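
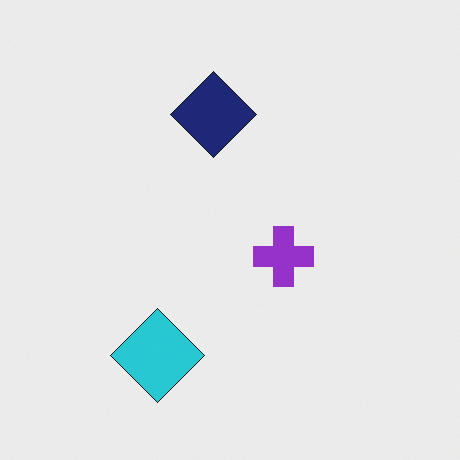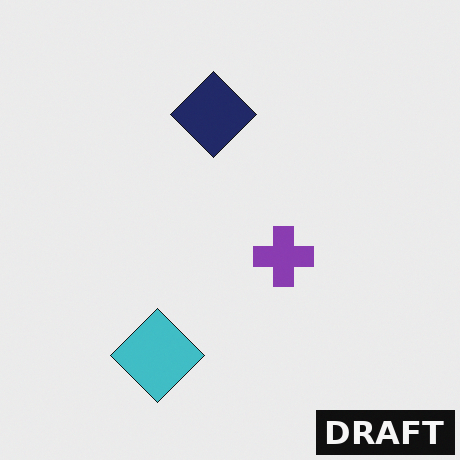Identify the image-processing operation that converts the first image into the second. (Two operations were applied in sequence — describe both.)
The second image is the first slightly desaturated, then watermarked with the text "DRAFT" in the lower-right corner.

All colors are more muted and greyish — a global saturation change. A dark label reading "DRAFT" appears in the lower-right corner.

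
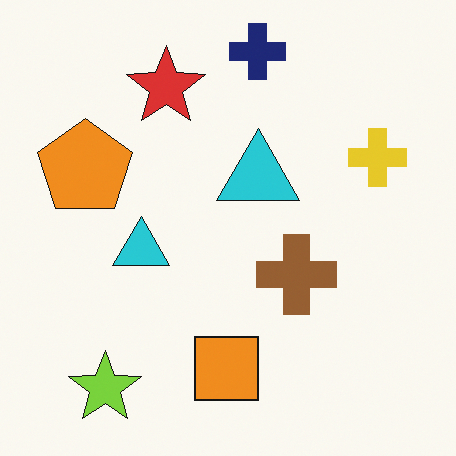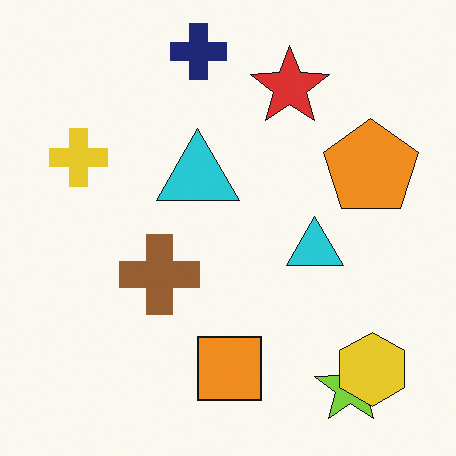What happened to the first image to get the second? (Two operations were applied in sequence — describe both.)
The image was flipped horizontally (left ↔ right), then overlaid with an additional yellow hexagon.

The yellow cross is in the right of the first image and the left of the second — shapes on opposite sides of the vertical midline have swapped in a mirror flip. A yellow hexagon appears in the second image that is absent from the first.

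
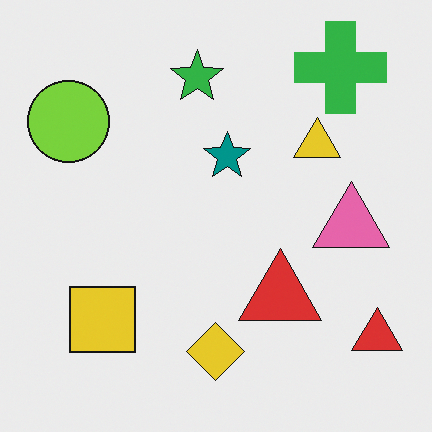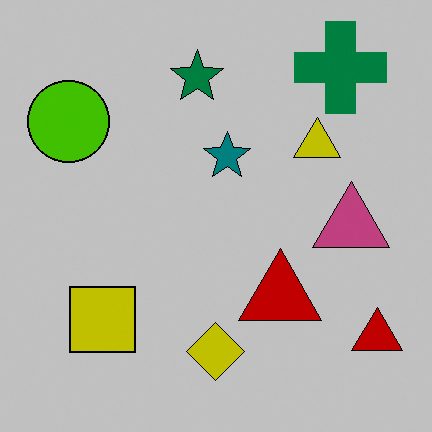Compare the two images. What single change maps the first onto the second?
The transformation is: aggressively posterized.

Each flat color has snapped to a coarser quantized level — most visibly, the near-white background has dropped to a flat grey.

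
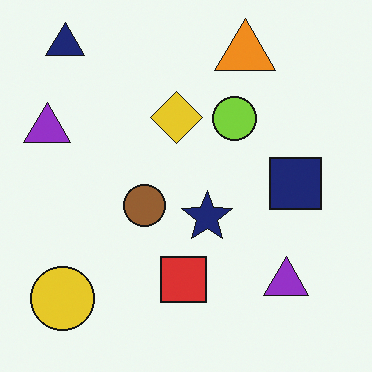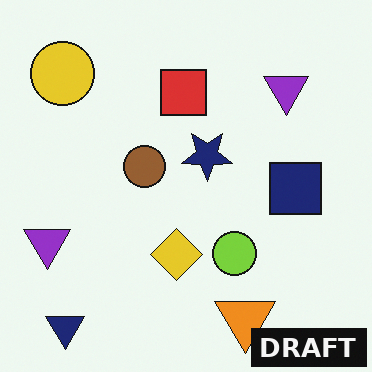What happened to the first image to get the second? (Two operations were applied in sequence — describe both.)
It was flipped vertically (top ↔ bottom), then watermarked with the text "DRAFT" in the lower-right corner.

The navy triangle is in the top-left of the first image and the bottom-left of the second — shapes on opposite sides of the horizontal midline have swapped in a mirror flip. A dark label reading "DRAFT" appears in the lower-right corner.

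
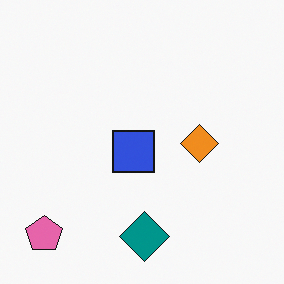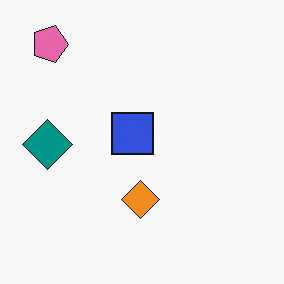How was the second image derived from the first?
It was rotated 90° clockwise.

The pink pentagon sits in the bottom-left of the first image and the top-left of the second — consistent with a whole-image 90° clockwise rotation.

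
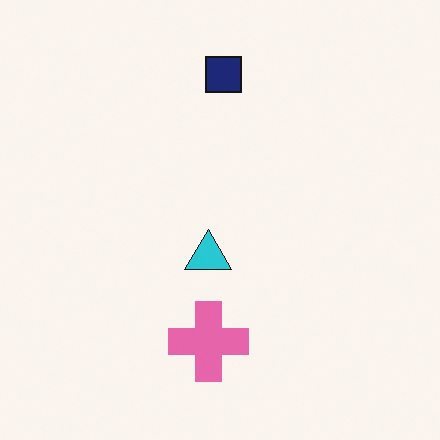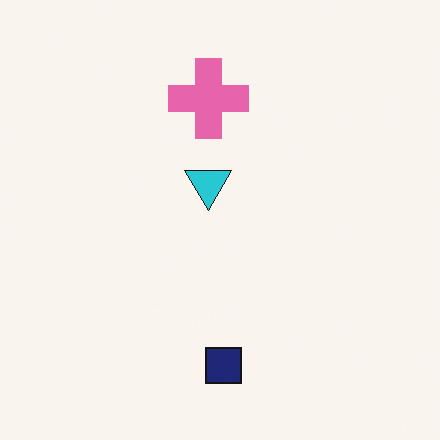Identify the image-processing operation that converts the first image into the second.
The image was flipped vertically (top ↔ bottom).

The navy square is in the top of the first image and the bottom of the second — shapes on opposite sides of the horizontal midline have swapped in a mirror flip.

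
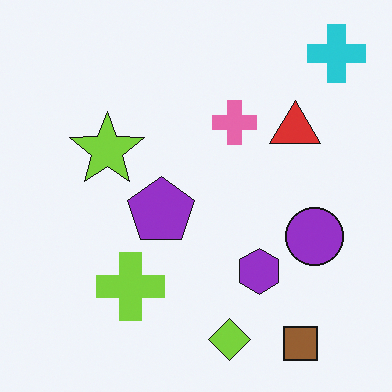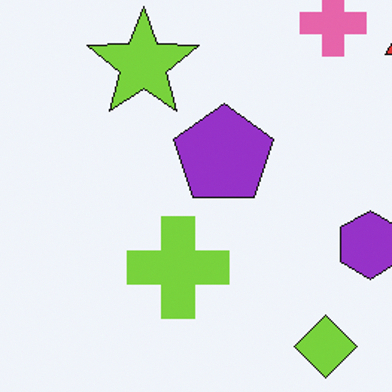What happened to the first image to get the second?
Cropped to a modestly smaller region and rescaled.

The visible shapes are larger and the field of view is narrower; shapes near the original edges may be partly or wholly outside the frame — a crop-and-rescale.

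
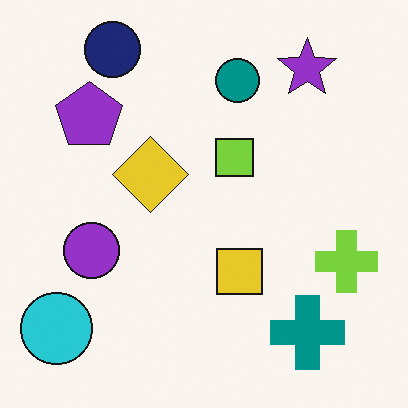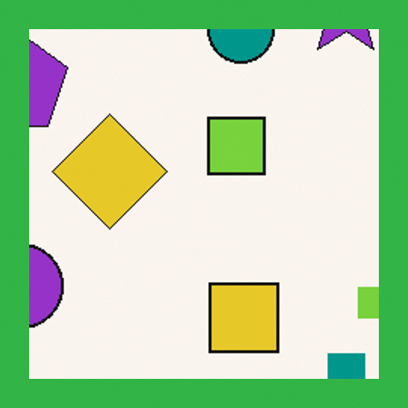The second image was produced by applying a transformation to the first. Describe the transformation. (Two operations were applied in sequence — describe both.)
The image was cropped tightly and scaled back up, then framed with a green border.

The visible shapes are larger and the field of view is narrower; shapes near the original edges may be partly or wholly outside the frame — a crop-and-rescale. A solid green frame runs around the edge of the second image, with the content slightly shrunk inside it.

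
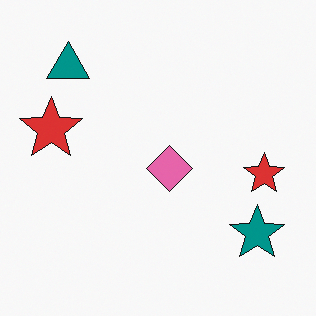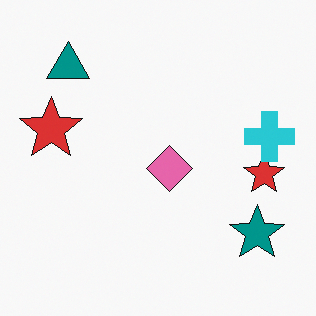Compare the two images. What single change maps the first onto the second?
The transformation is: overlaid with an additional cyan cross.

A cyan cross appears in the second image that is absent from the first.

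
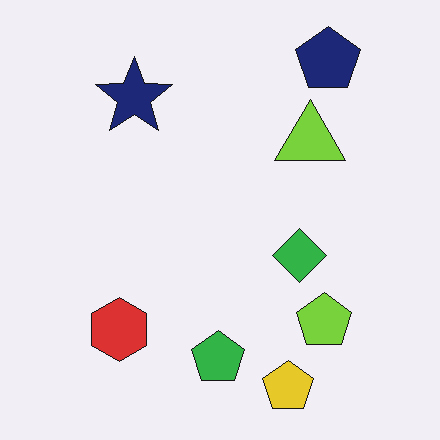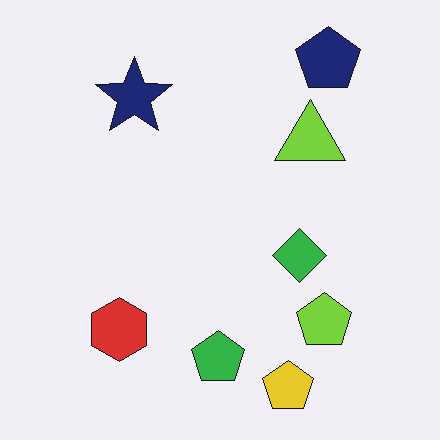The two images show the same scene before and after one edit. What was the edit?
This is the original image given moderate JPEG compression.

Blocky 8×8 compression artifacts appear around shape edges and the flat background shows ringing — characteristic JPEG degradation.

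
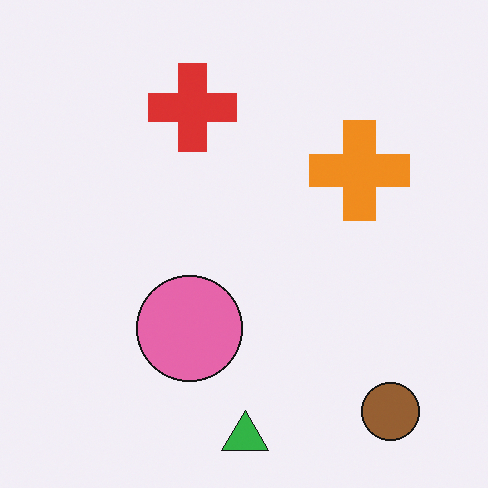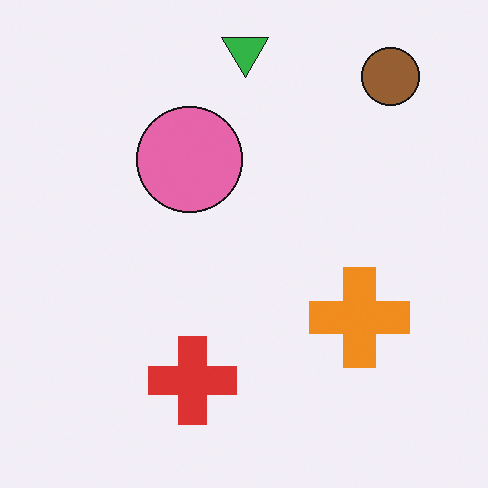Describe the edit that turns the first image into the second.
The second image is the first flipped vertically (top ↔ bottom).

The green triangle is in the bottom of the first image and the top of the second — shapes on opposite sides of the horizontal midline have swapped in a mirror flip.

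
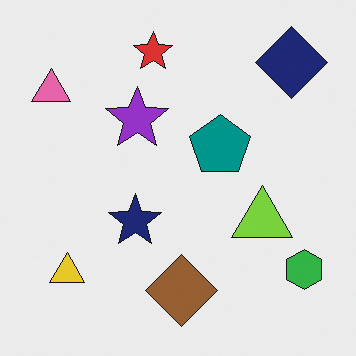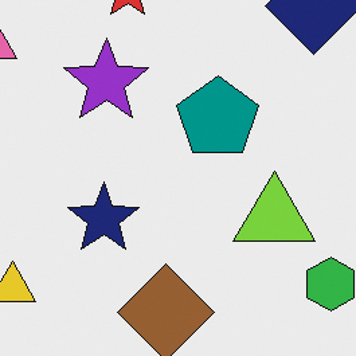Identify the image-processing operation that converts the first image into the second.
It was cropped to a modestly smaller region and rescaled.

The visible shapes are larger and the field of view is narrower; shapes near the original edges may be partly or wholly outside the frame — a crop-and-rescale.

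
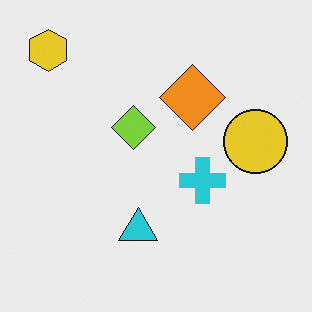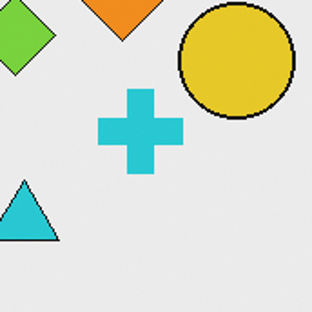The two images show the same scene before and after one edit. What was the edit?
This is the original image cropped tightly and scaled back up.

The visible shapes are larger and the field of view is narrower; shapes near the original edges may be partly or wholly outside the frame — a crop-and-rescale.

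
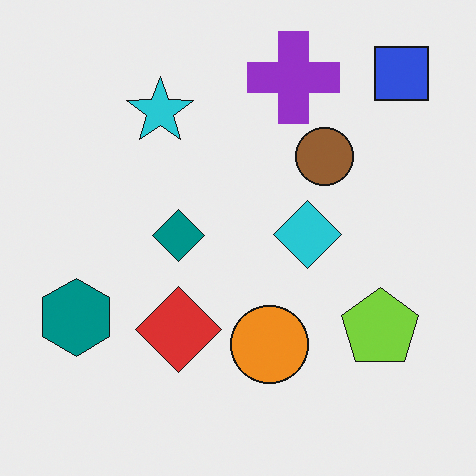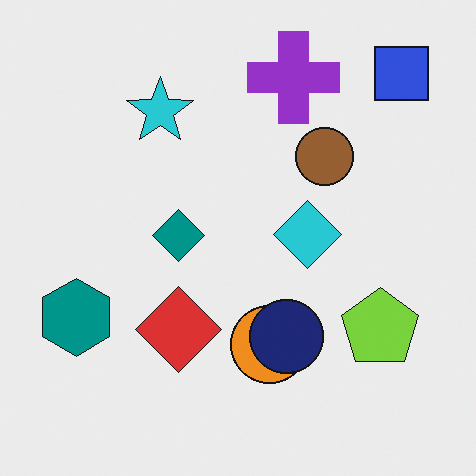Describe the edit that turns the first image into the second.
The second image is the first overlaid with an additional navy circle.

A navy circle appears in the second image that is absent from the first.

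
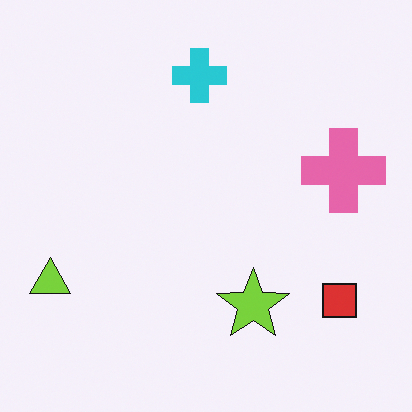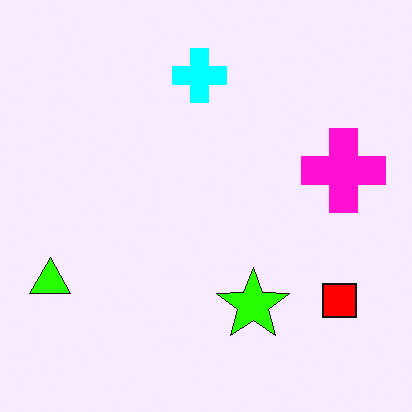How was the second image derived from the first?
It was heavily oversaturated.

All colors are more vivid — a global saturation change.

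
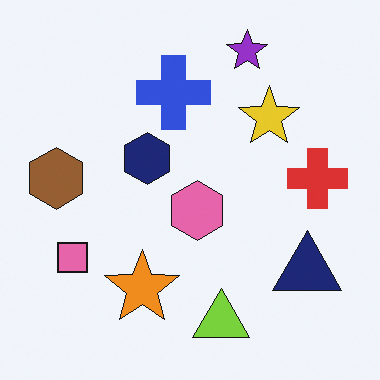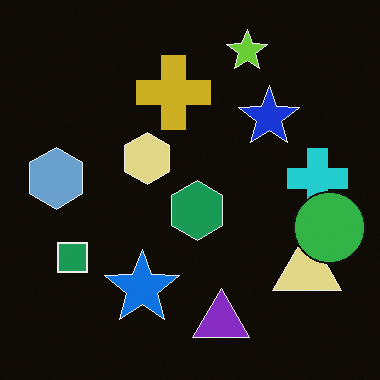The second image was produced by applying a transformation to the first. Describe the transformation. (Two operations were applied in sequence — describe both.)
The second image is the first color-inverted (negative), then overlaid with an additional green circle.

The light background has become dark and every shape's color is its complement — a photographic negative. A green circle appears in the second image that is absent from the first.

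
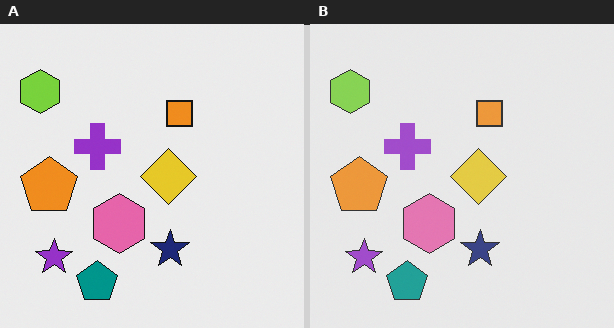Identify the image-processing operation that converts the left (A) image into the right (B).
It was given slightly reduced contrast.

Tones are pushed toward mid-grey across the whole image — a global contrast change.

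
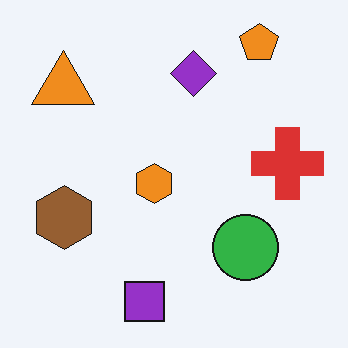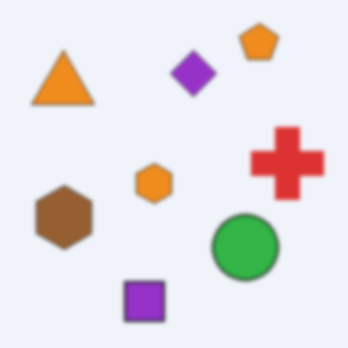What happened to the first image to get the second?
The transformation is: lightly blurred.

Shape edges and outlines are uniformly softened across the whole image.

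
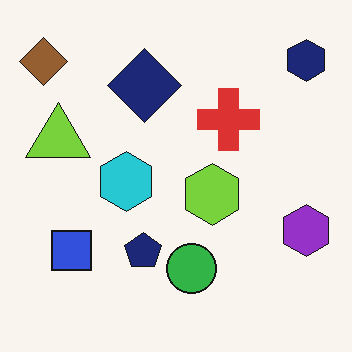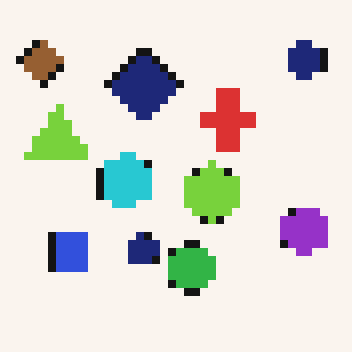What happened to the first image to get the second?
Moderately pixelated.

Shapes are reduced to large square blocks; fine edges and outlines are lost — a downscale-then-upscale (mosaic) effect.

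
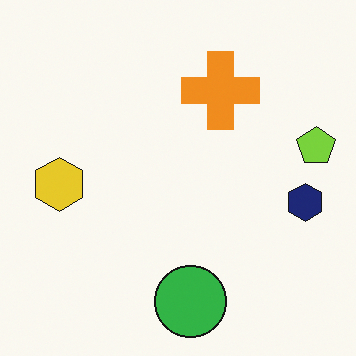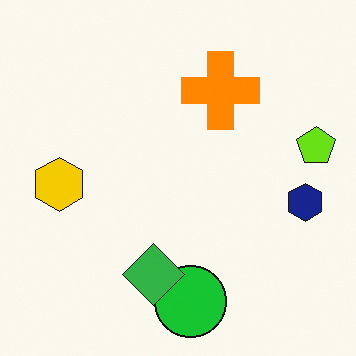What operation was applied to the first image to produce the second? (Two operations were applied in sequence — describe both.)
Slightly oversaturated, then overlaid with an additional green diamond.

All colors are more vivid — a global saturation change. A green diamond appears in the second image that is absent from the first.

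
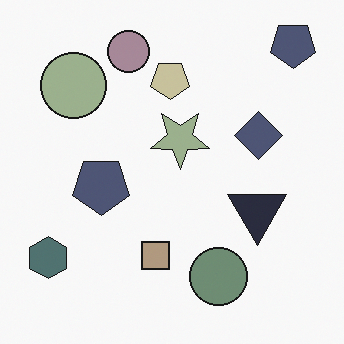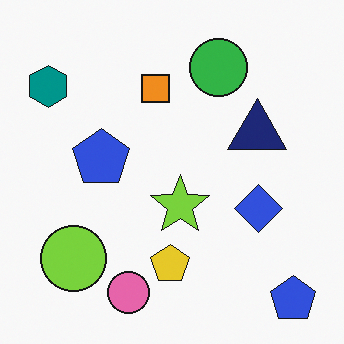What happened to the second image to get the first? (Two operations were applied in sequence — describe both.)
The transformation is: flipped vertically (top ↔ bottom), then heavily desaturated.

The pink circle is in the bottom of the second image and the top of the first — shapes on opposite sides of the horizontal midline have swapped in a mirror flip. All colors are more muted and greyish — a global saturation change.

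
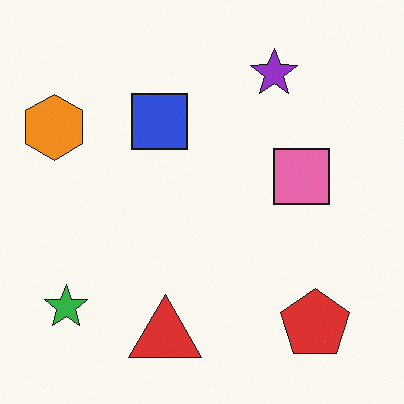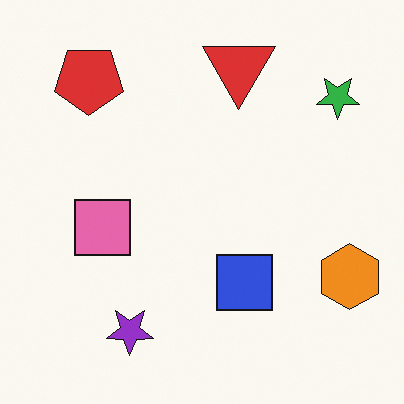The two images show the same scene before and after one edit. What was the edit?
This is the original image rotated 180°.

The green star sits in the bottom-left of the first image and the top-right of the second — consistent with a whole-image 180° rotation.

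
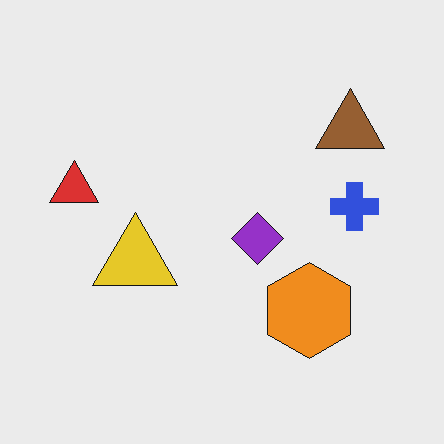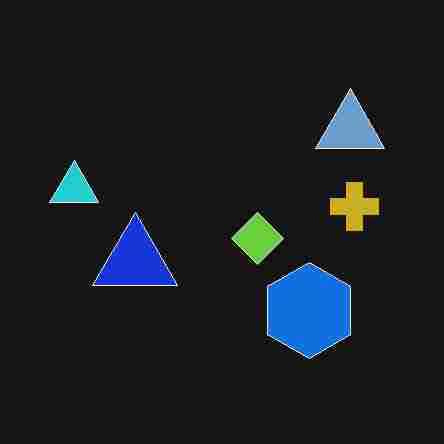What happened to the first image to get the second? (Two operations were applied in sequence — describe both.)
This is the original image color-inverted (negative), then heavily JPEG-compressed with obvious blocking artifacts.

The light background has become dark and every shape's color is its complement — a photographic negative. Blocky 8×8 compression artifacts appear around shape edges and the flat background shows ringing — characteristic JPEG degradation.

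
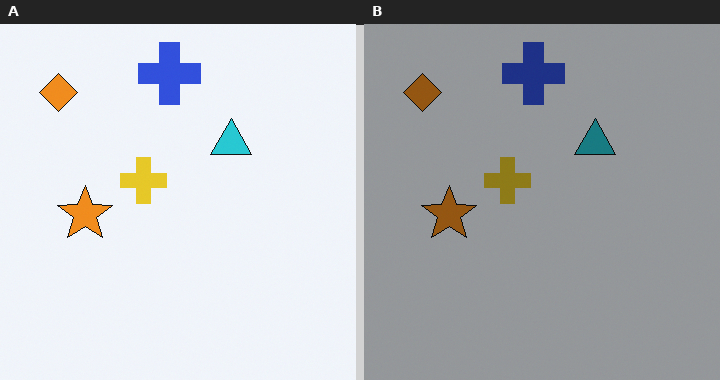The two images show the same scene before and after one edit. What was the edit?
The right (B) image is the left (A) noticeably darkened.

Every pixel — background and shapes alike — is uniformly darkened.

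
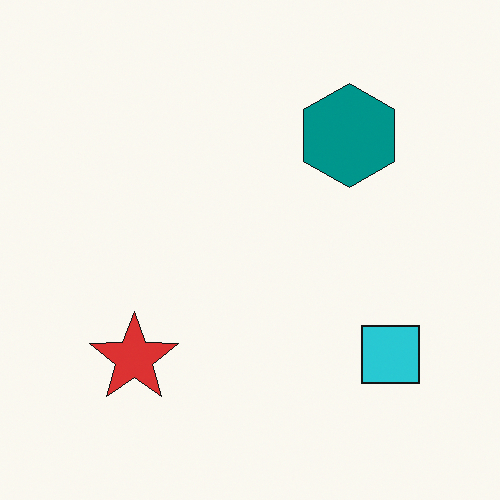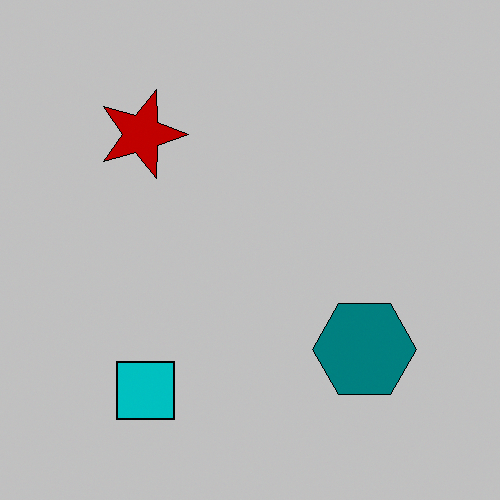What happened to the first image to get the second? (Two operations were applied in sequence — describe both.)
This is the original image aggressively posterized, then rotated 90° clockwise.

Each flat color has snapped to a coarser quantized level — most visibly, the near-white background has dropped to a flat grey. The cyan square sits in the bottom-right of the first image and the bottom-left of the second — consistent with a whole-image 90° clockwise rotation.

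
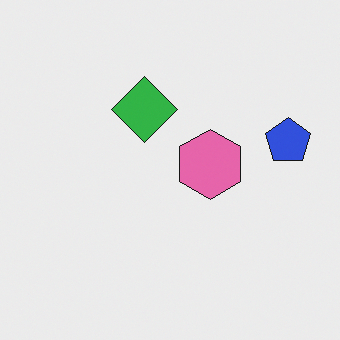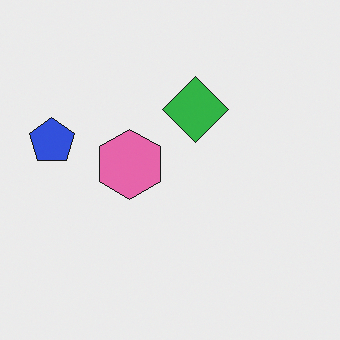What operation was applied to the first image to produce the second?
The image was flipped horizontally (left ↔ right).

The blue pentagon is in the right of the first image and the left of the second — shapes on opposite sides of the vertical midline have swapped in a mirror flip.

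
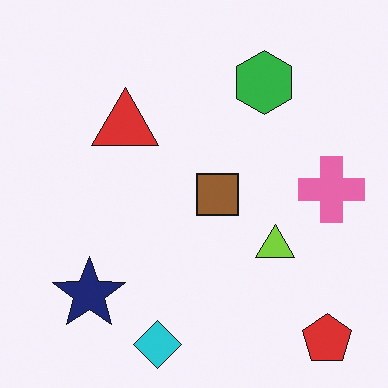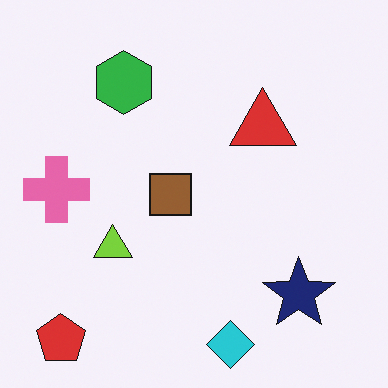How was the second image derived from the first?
It was flipped horizontally (left ↔ right).

The pink cross is in the right of the first image and the left of the second — shapes on opposite sides of the vertical midline have swapped in a mirror flip.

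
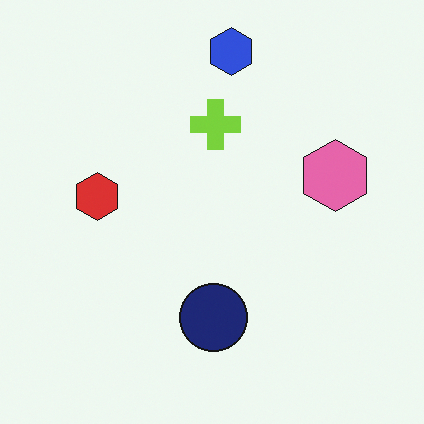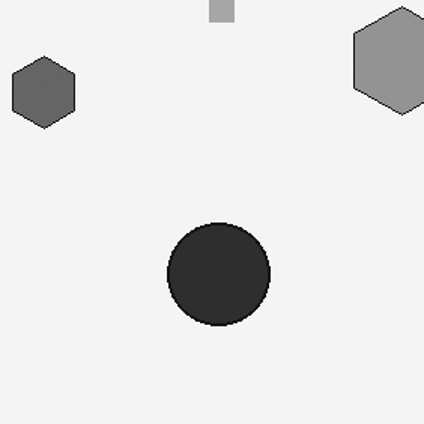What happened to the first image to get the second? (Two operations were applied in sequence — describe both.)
The transformation is: converted to grayscale, then cropped to a modestly smaller region and rescaled.

All color is removed — every shape is now a shade of grey. The visible shapes are larger and the field of view is narrower; shapes near the original edges may be partly or wholly outside the frame — a crop-and-rescale.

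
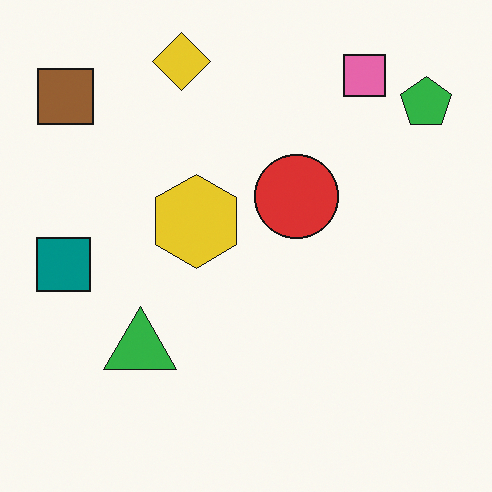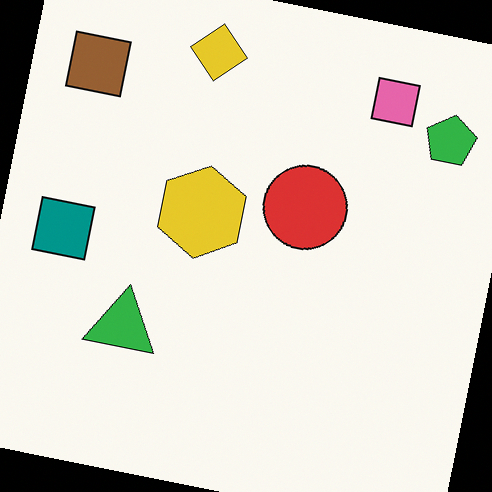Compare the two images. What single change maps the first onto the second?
This is the original image rotated clockwise by a slight angle.

Every shape is tilted by the same angle and the image corners show triangular fill wedges — a whole-image rotation by a non-right angle.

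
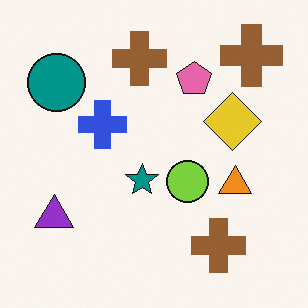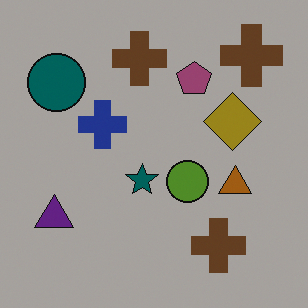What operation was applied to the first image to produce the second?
The second image is the first substantially darkened.

Every pixel — background and shapes alike — is uniformly darkened.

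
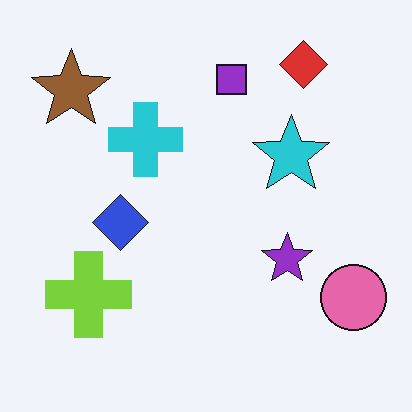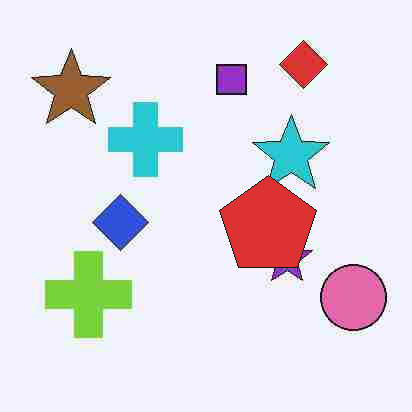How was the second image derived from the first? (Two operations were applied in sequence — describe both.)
The second image is the first degraded with heavy JPEG compression, then overlaid with an additional red pentagon.

Blocky 8×8 compression artifacts appear around shape edges and the flat background shows ringing — characteristic JPEG degradation. A red pentagon appears in the second image that is absent from the first.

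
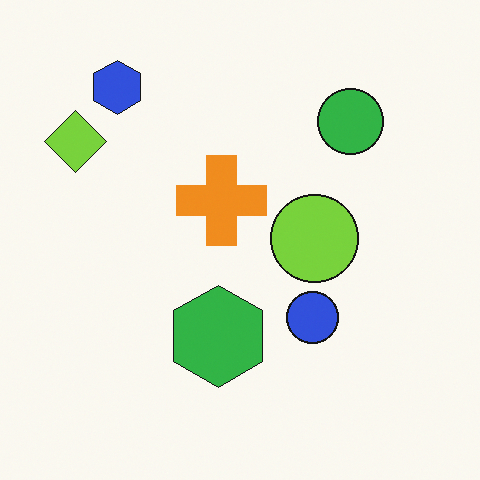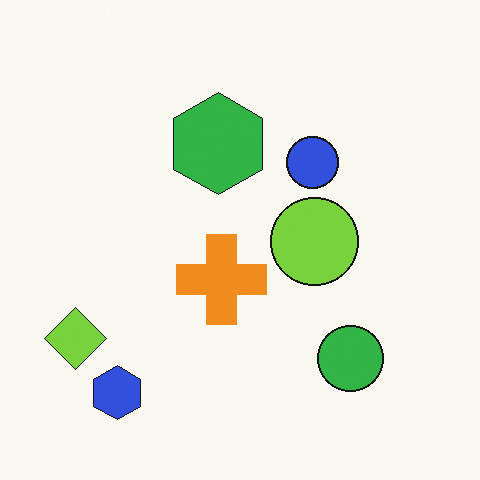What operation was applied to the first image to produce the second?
Flipped vertically (top ↔ bottom).

The blue hexagon is in the top-left of the first image and the bottom-left of the second — shapes on opposite sides of the horizontal midline have swapped in a mirror flip.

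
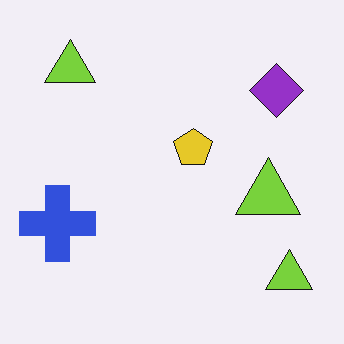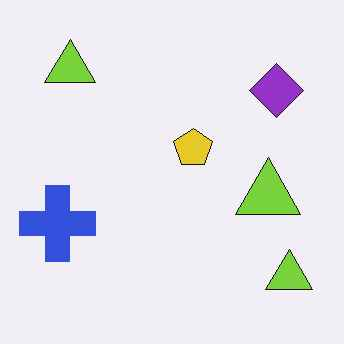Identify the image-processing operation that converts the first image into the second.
The second image is the first given moderate JPEG compression.

Blocky 8×8 compression artifacts appear around shape edges and the flat background shows ringing — characteristic JPEG degradation.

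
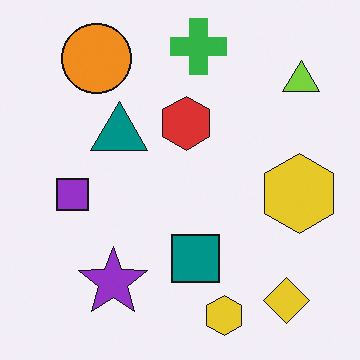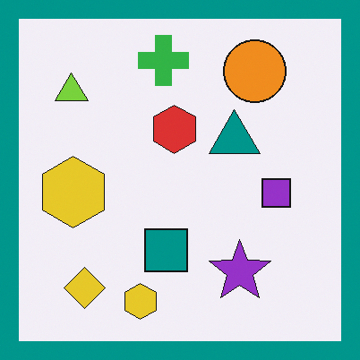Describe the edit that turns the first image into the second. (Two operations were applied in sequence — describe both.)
Flipped horizontally (left ↔ right), then framed with a teal border.

The lime triangle is in the top-right of the first image and the top-left of the second — shapes on opposite sides of the vertical midline have swapped in a mirror flip. A solid teal frame runs around the edge of the second image, with the content slightly shrunk inside it.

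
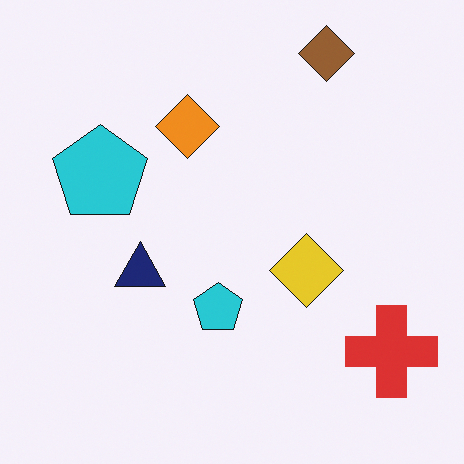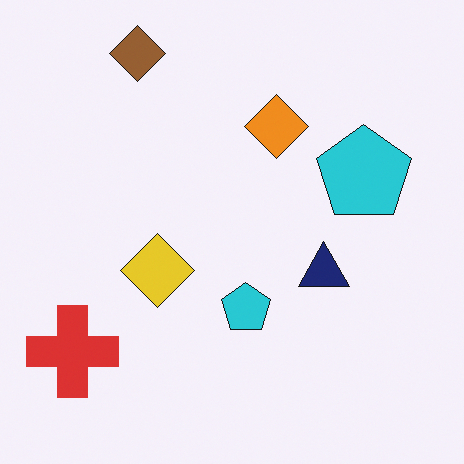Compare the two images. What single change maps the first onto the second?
This is the original image flipped horizontally (left ↔ right).

The red cross is in the bottom-right of the first image and the bottom-left of the second — shapes on opposite sides of the vertical midline have swapped in a mirror flip.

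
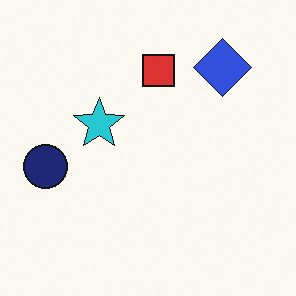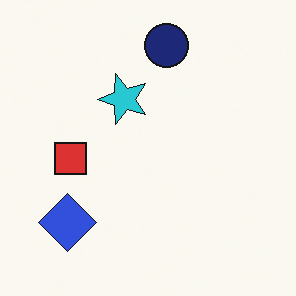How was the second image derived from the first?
The second image is the first transposed (reflected across the top-left ↔ bottom-right diagonal).

Shapes have swapped their row and column positions — what was in the top-right is now in the bottom-left — a diagonal reflection.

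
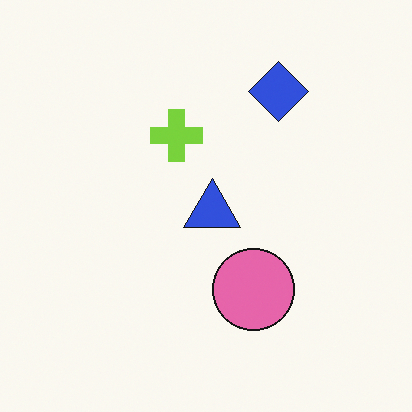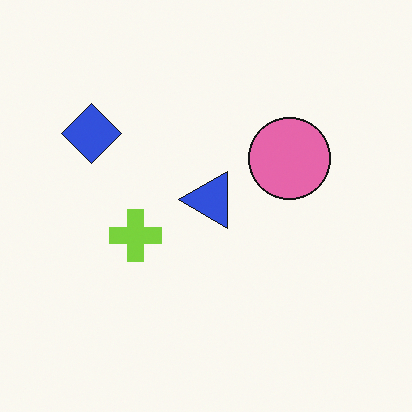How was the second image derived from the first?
The transformation is: rotated 90° counter-clockwise.

The blue diamond sits in the top-right of the first image and the top-left of the second — consistent with a whole-image 90° counter-clockwise rotation.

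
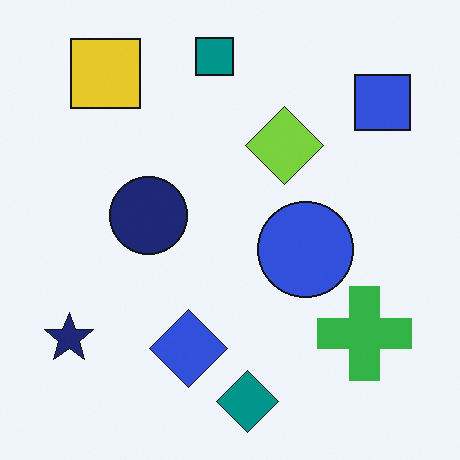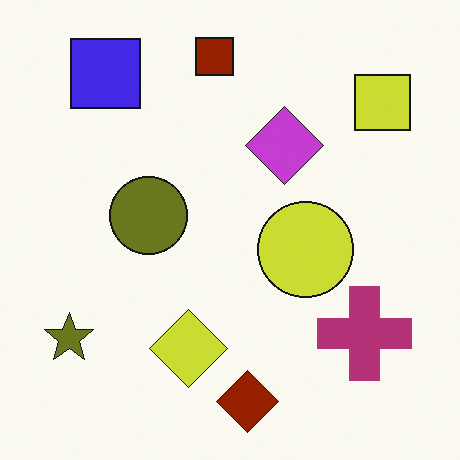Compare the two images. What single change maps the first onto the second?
The transformation is: hue-shifted by a large amount.

Every shape's color has rotated by the same amount around the hue wheel — a uniform hue shift.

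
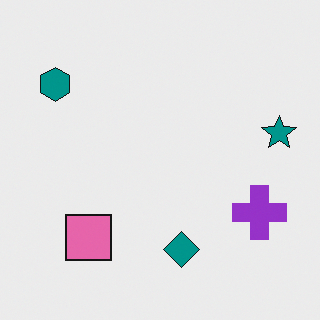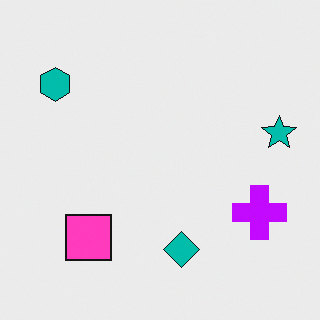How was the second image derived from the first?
The second image is the first heavily oversaturated.

All colors are more vivid — a global saturation change.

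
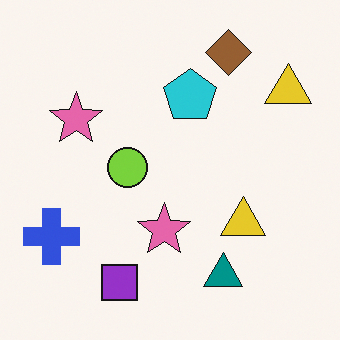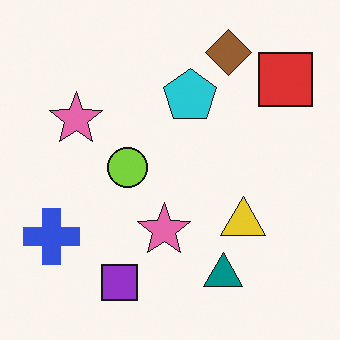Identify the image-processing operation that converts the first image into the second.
Overlaid with an additional red square.

A red square appears in the second image that is absent from the first.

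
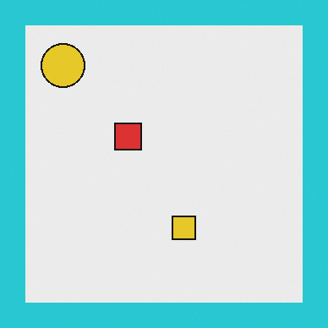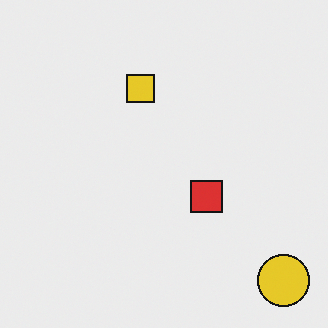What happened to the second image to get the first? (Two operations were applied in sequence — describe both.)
It was rotated 180°, then framed with a cyan border.

The yellow circle sits in the bottom-right of the second image and the top-left of the first — consistent with a whole-image 180° rotation. A solid cyan frame runs around the edge of the first image, with the content slightly shrunk inside it.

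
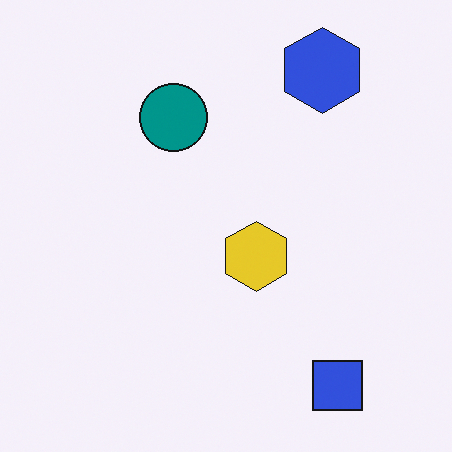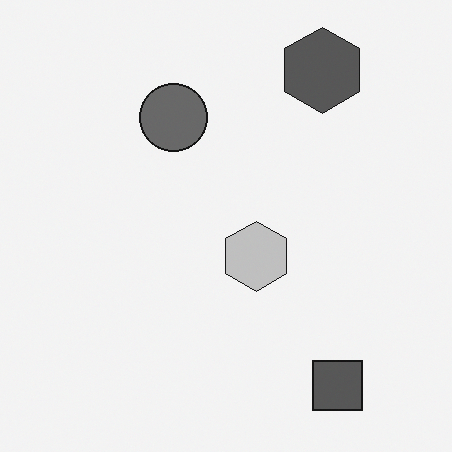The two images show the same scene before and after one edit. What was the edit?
Converted to grayscale.

All color is removed — every shape is now a shade of grey.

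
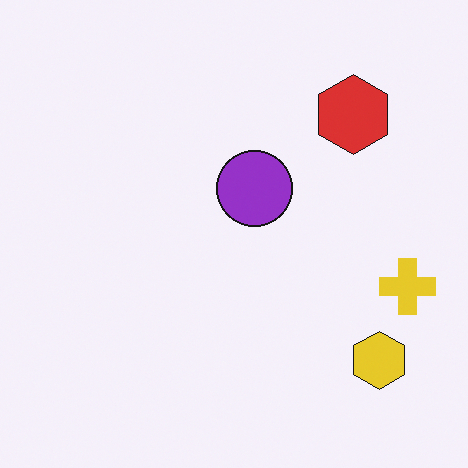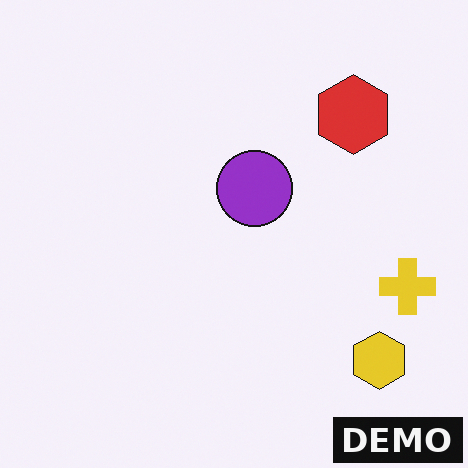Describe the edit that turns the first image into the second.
The image was watermarked with the text "DEMO" in the lower-right corner.

A dark label reading "DEMO" appears in the lower-right corner.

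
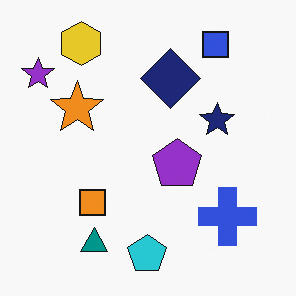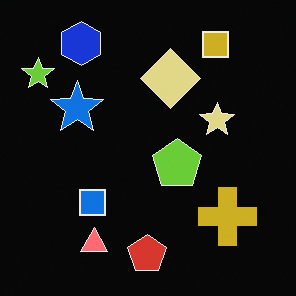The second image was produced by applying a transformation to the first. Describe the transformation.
The second image is the first color-inverted (negative).

The light background has become dark and every shape's color is its complement — a photographic negative.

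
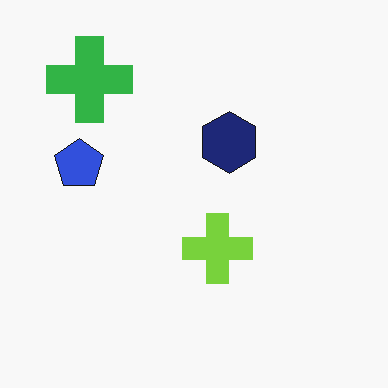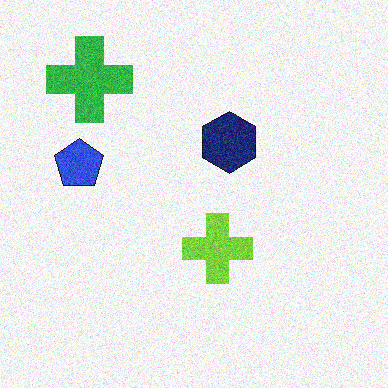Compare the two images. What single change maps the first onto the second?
The image was degraded with moderate additive noise.

Random speckle covers the whole image, including the flat background.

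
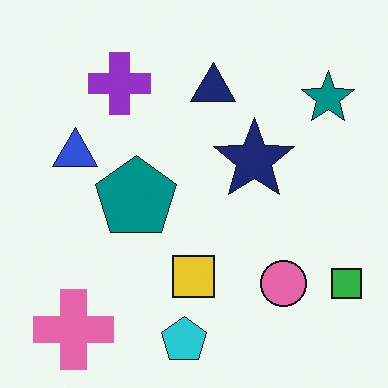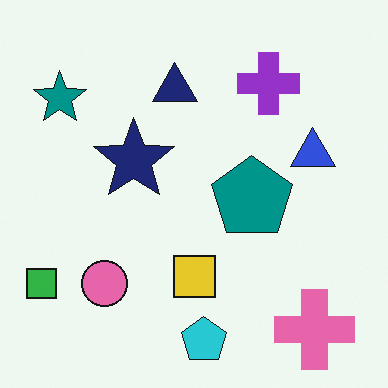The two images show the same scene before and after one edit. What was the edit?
The transformation is: flipped horizontally (left ↔ right).

The green square is in the bottom-right of the first image and the bottom-left of the second — shapes on opposite sides of the vertical midline have swapped in a mirror flip.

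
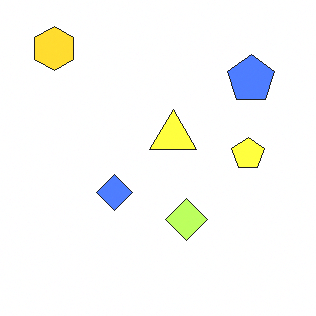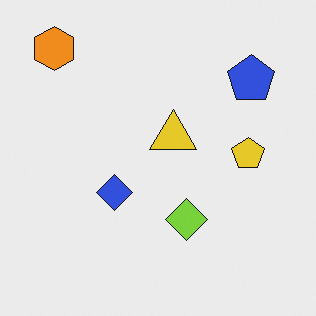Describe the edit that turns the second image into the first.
The first image is the second noticeably brightened.

Every pixel — background and shapes alike — is uniformly brightened.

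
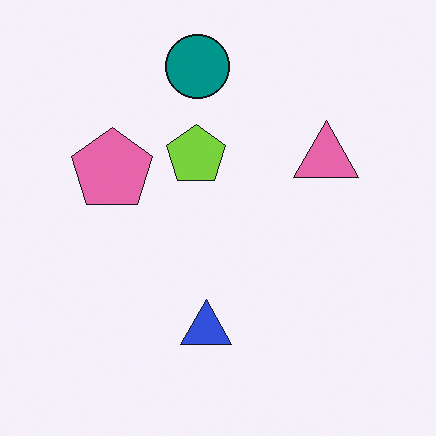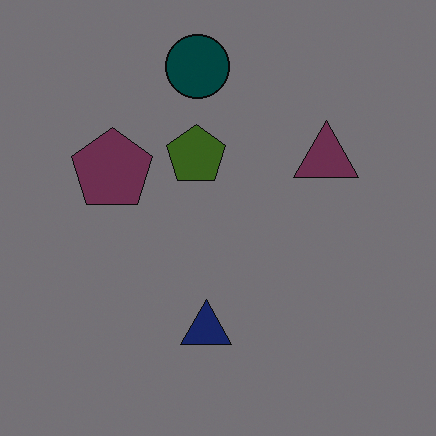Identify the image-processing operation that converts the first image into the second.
This is the original image darkened a lot.

Every pixel — background and shapes alike — is uniformly darkened.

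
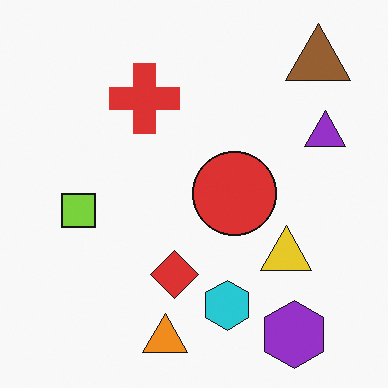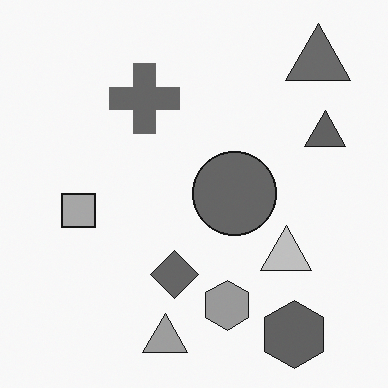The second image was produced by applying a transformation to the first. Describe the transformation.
The transformation is: converted to grayscale.

All color is removed — every shape is now a shade of grey.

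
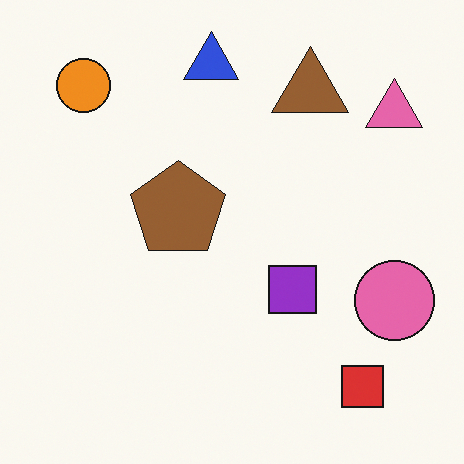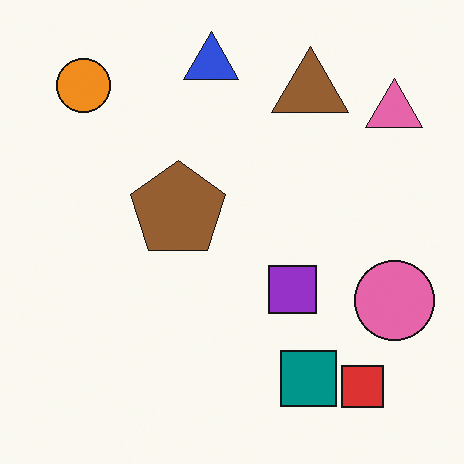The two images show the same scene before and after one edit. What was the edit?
The second image is the first overlaid with an additional teal square.

A teal square appears in the second image that is absent from the first.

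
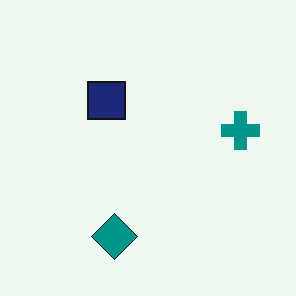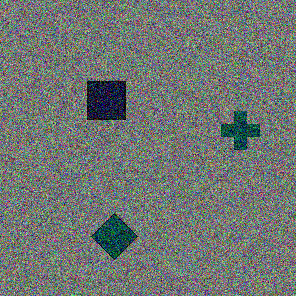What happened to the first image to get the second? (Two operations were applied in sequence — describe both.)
The image was substantially darkened, then degraded with heavy additive noise.

Every pixel — background and shapes alike — is uniformly darkened. Random speckle covers the whole image, including the flat background.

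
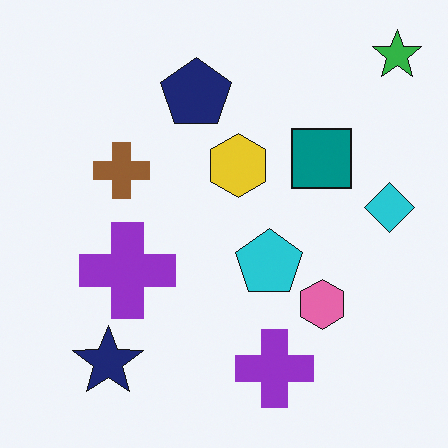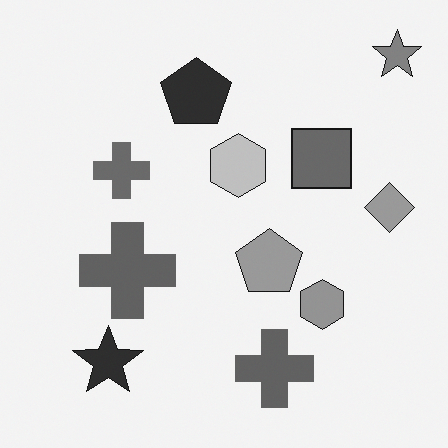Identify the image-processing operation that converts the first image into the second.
Converted to grayscale.

All color is removed — every shape is now a shade of grey.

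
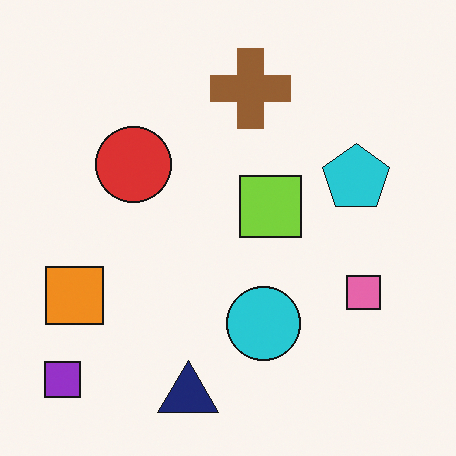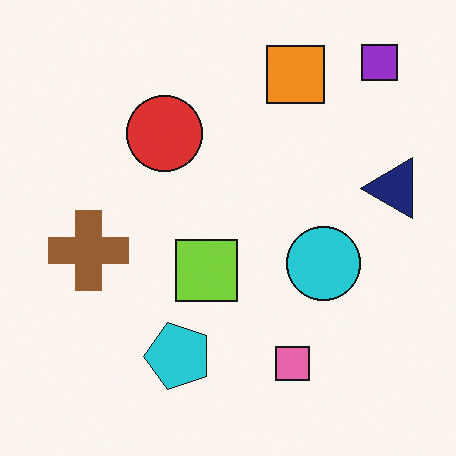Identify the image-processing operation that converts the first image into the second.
This is the original image transposed (reflected across the top-left ↔ bottom-right diagonal).

Shapes have swapped their row and column positions — what was in the top-right is now in the bottom-left — a diagonal reflection.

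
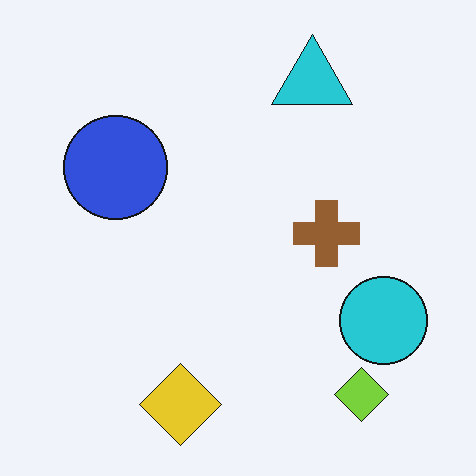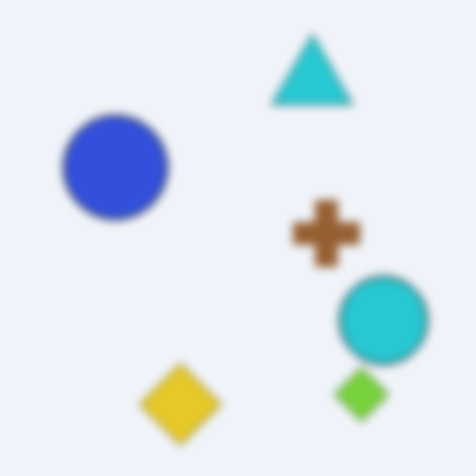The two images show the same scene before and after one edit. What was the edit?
The transformation is: moderately blurred.

Shape edges and outlines are uniformly softened across the whole image.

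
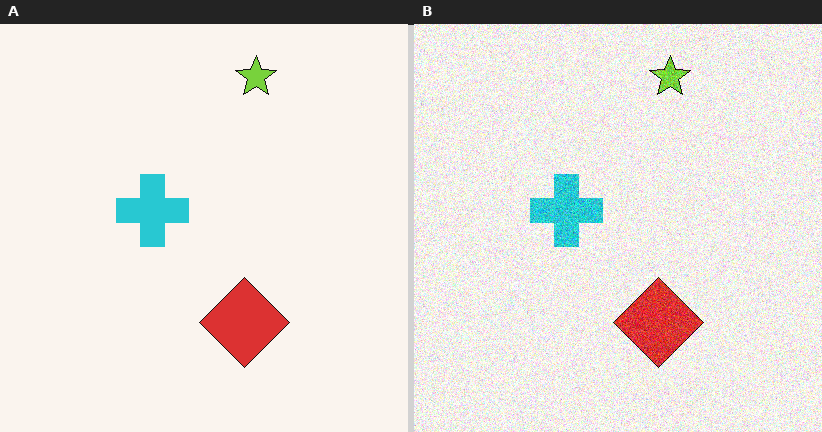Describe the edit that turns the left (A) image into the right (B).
The image was degraded with strong gaussian noise.

Random speckle covers the whole image, including the flat background.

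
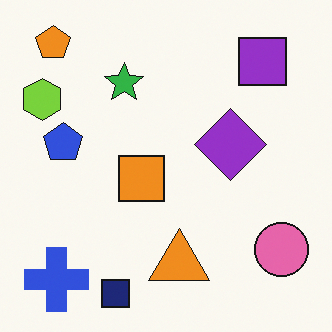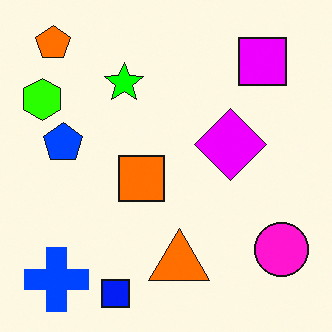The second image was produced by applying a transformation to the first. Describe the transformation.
The second image is the first made much more vivid (saturation change).

All colors are more vivid — a global saturation change.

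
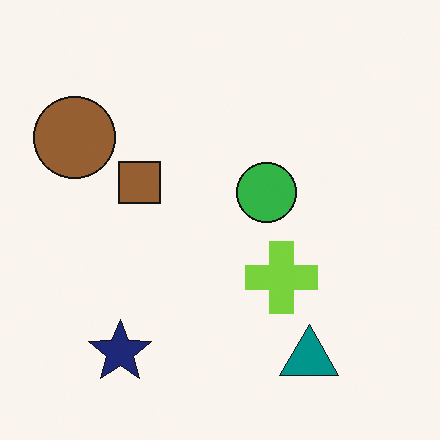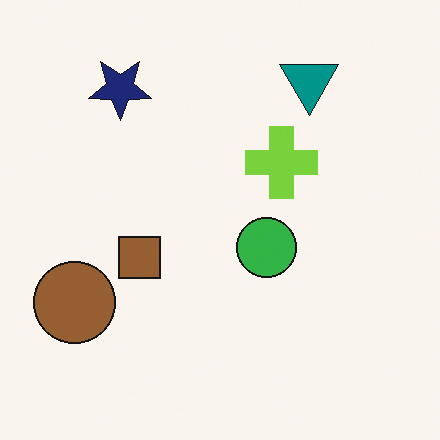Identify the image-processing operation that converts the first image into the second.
Flipped vertically (top ↔ bottom).

The teal triangle is in the bottom-right of the first image and the top-right of the second — shapes on opposite sides of the horizontal midline have swapped in a mirror flip.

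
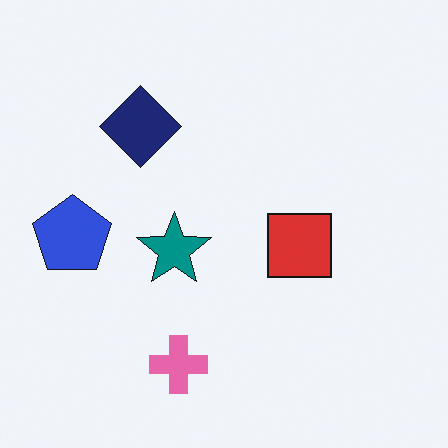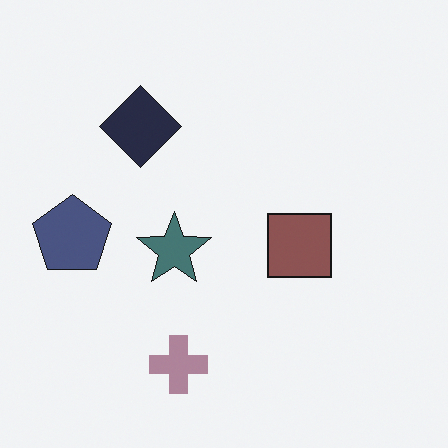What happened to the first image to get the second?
The image was made much more muted (saturation change).

All colors are more muted and greyish — a global saturation change.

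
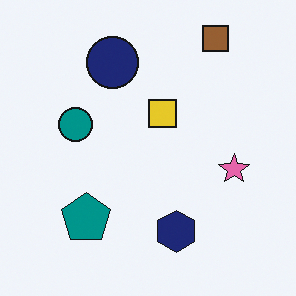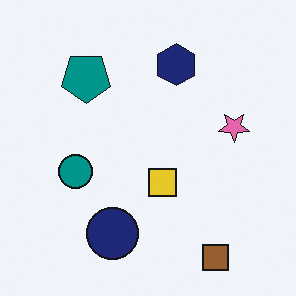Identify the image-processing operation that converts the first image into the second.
The image was flipped vertically (top ↔ bottom).

The brown square is in the top-right of the first image and the bottom-right of the second — shapes on opposite sides of the horizontal midline have swapped in a mirror flip.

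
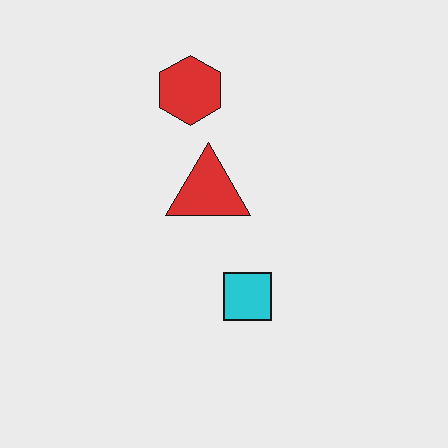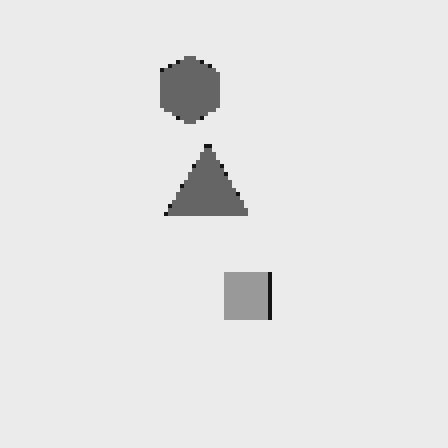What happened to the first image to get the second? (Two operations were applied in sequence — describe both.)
The image was lightly pixelated (a mild mosaic effect), then converted to grayscale.

Shapes are reduced to large square blocks; fine edges and outlines are lost — a downscale-then-upscale (mosaic) effect. All color is removed — every shape is now a shade of grey.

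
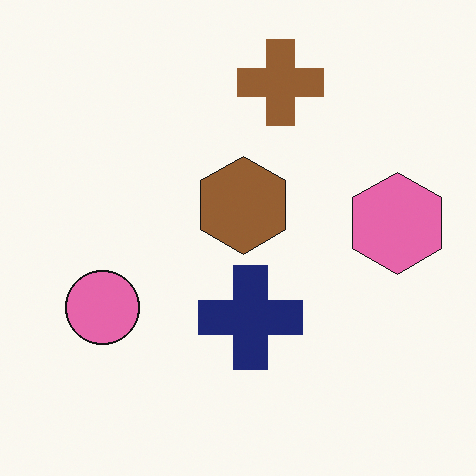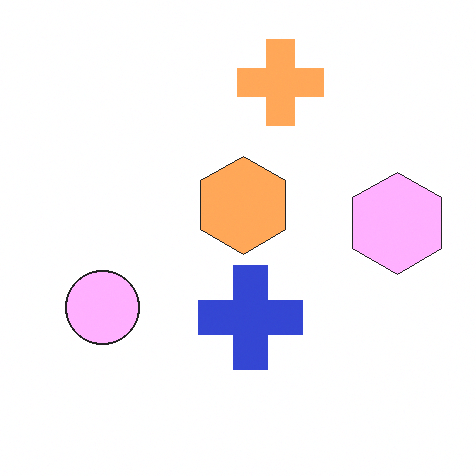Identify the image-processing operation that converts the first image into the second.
It was brightened a lot.

Every pixel — background and shapes alike — is uniformly brightened.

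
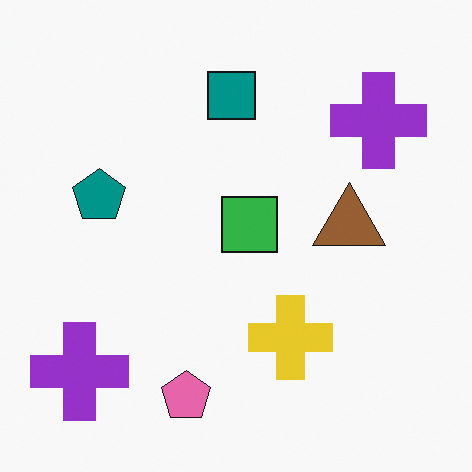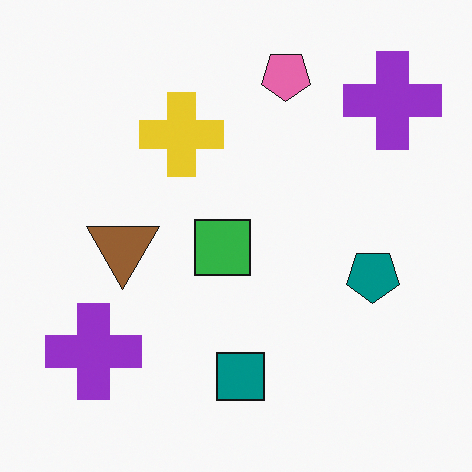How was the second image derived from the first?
This is the original image rotated 180°.

The pink pentagon sits in the bottom of the first image and the top of the second — consistent with a whole-image 180° rotation.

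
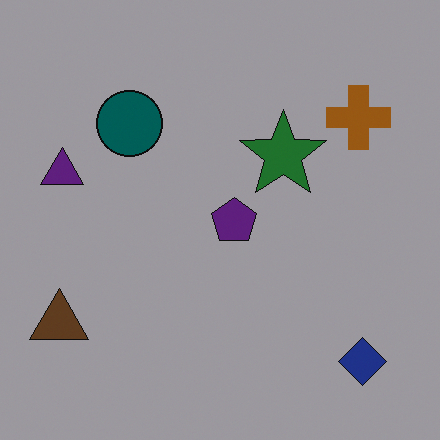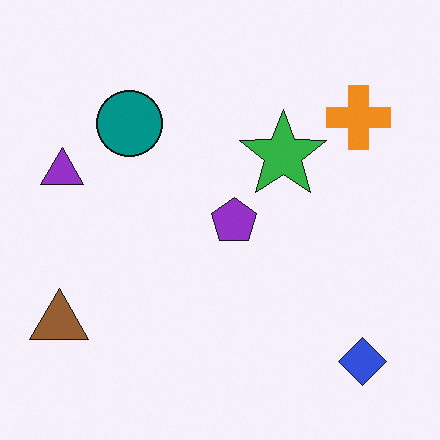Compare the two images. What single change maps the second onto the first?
The transformation is: darkened a lot.

Every pixel — background and shapes alike — is uniformly darkened.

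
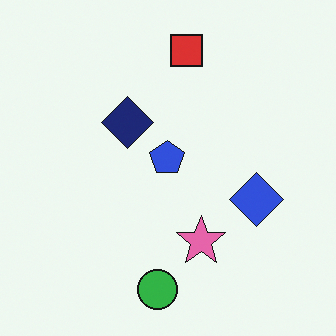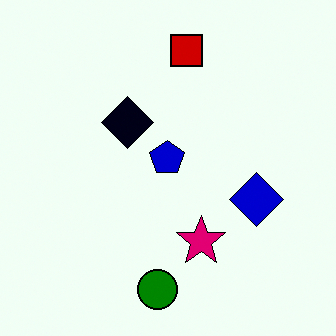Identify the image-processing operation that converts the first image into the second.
The second image is the first boosted in contrast.

Tones are pushed away from mid-grey across the whole image — a global contrast change.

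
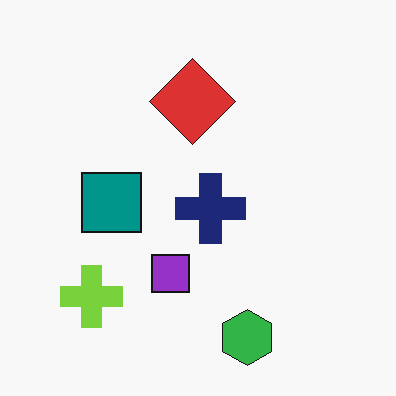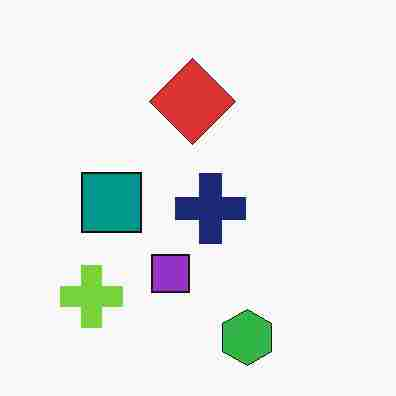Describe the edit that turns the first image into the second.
The image was heavily JPEG-compressed with obvious blocking artifacts.

Blocky 8×8 compression artifacts appear around shape edges and the flat background shows ringing — characteristic JPEG degradation.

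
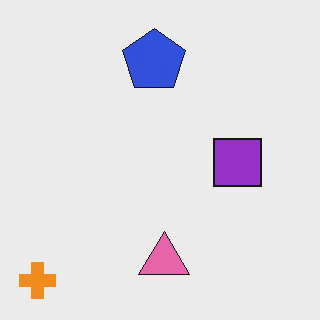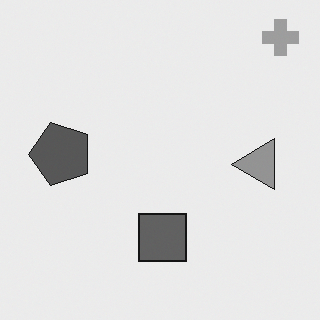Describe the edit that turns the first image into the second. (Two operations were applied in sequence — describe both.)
This is the original image transposed (reflected across the top-left ↔ bottom-right diagonal), then converted to grayscale.

Shapes have swapped their row and column positions — what was in the top-right is now in the bottom-left — a diagonal reflection. All color is removed — every shape is now a shade of grey.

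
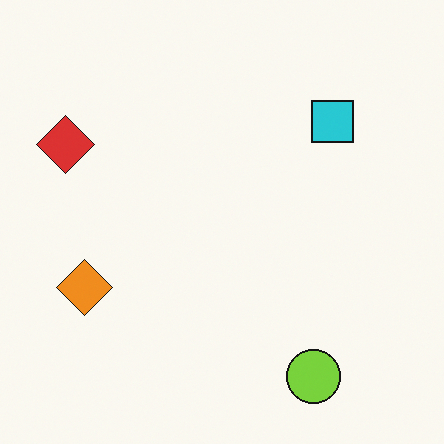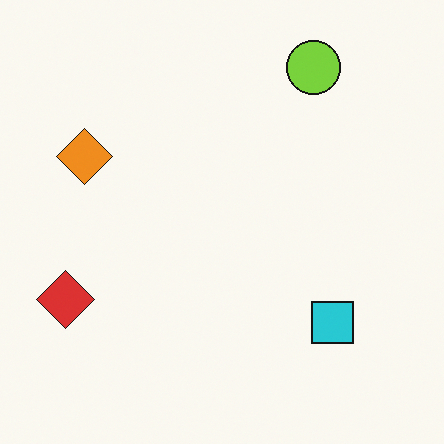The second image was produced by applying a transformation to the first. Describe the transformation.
Flipped vertically (top ↔ bottom).

The lime circle is in the bottom-right of the first image and the top-right of the second — shapes on opposite sides of the horizontal midline have swapped in a mirror flip.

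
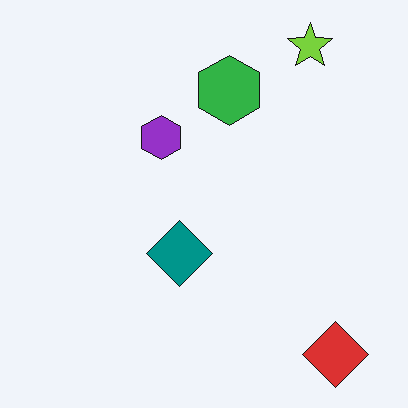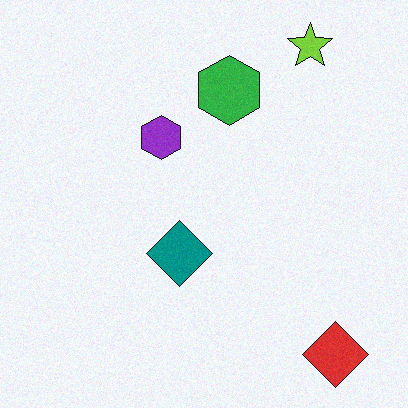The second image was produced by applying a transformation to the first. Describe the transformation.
Degraded with a light layer of grain.

Random speckle covers the whole image, including the flat background.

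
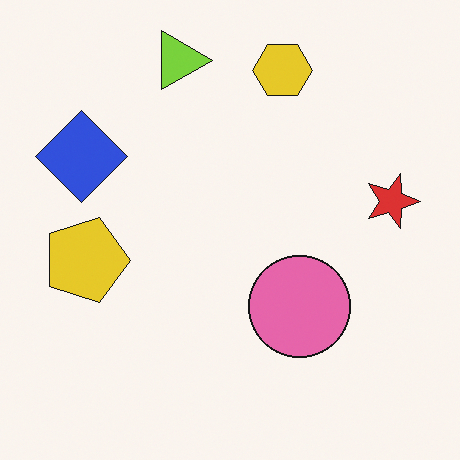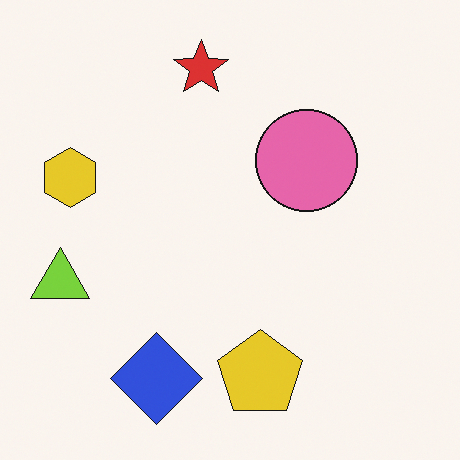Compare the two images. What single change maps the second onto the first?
The image was rotated 90° clockwise.

The lime triangle sits in the left of the second image and the top of the first — consistent with a whole-image 90° clockwise rotation.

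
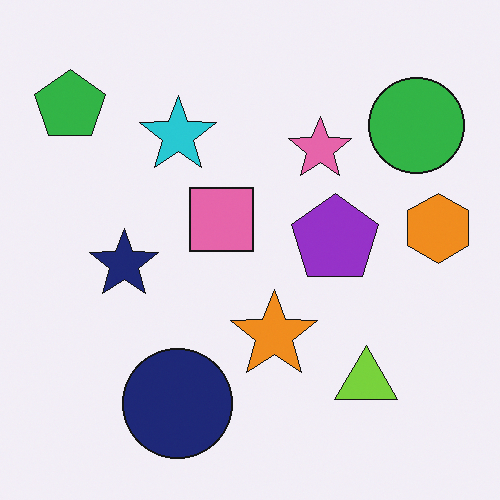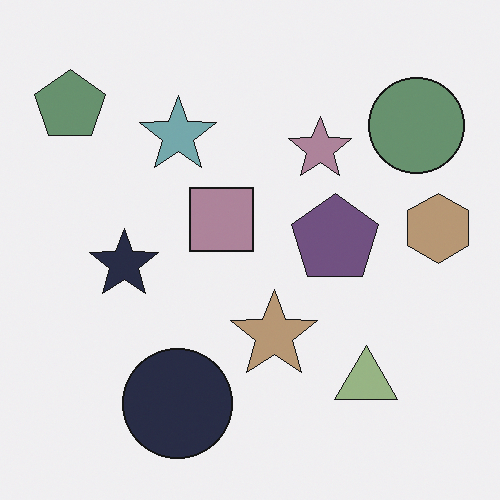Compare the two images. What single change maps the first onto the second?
The second image is the first heavily desaturated.

All colors are more muted and greyish — a global saturation change.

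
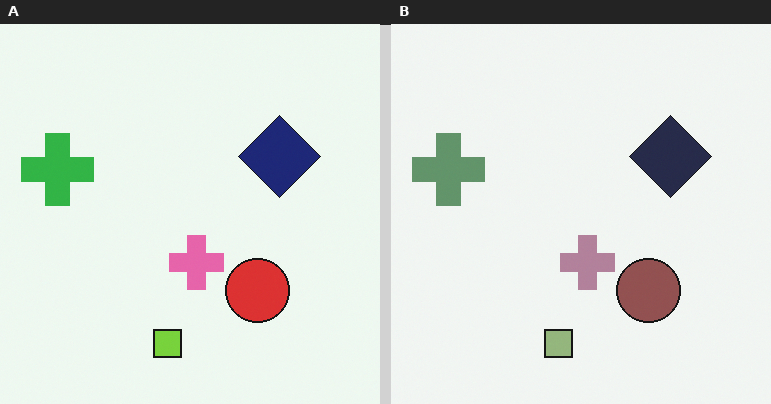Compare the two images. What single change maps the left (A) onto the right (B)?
The transformation is: made much more muted (saturation change).

All colors are more muted and greyish — a global saturation change.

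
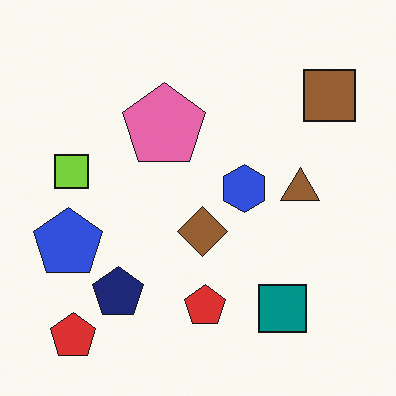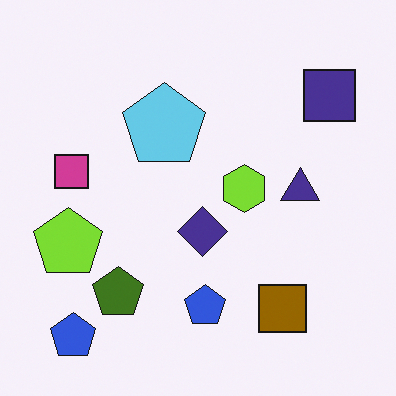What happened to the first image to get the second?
This is the original image hue-shifted by a large amount.

Every shape's color has rotated by the same amount around the hue wheel — a uniform hue shift.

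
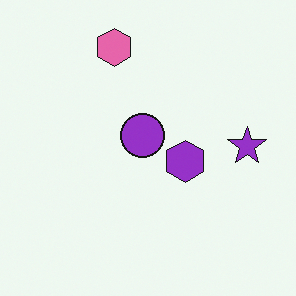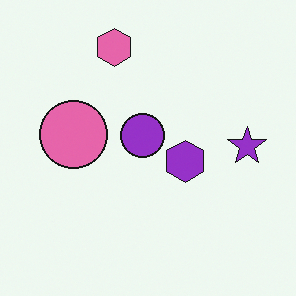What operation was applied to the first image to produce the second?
Overlaid with an additional pink circle.

A pink circle appears in the second image that is absent from the first.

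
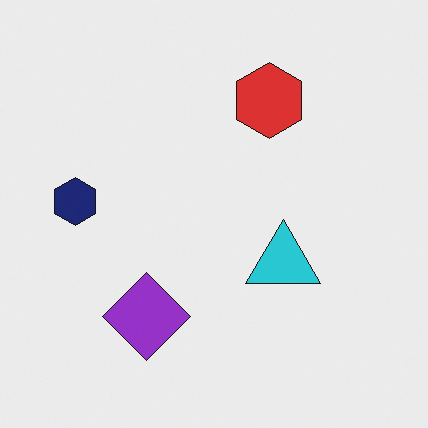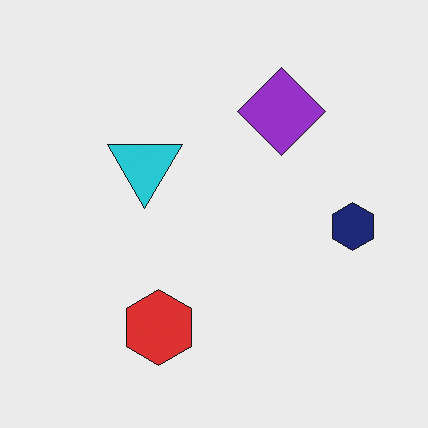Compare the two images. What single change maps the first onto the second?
It was rotated 180°.

The navy hexagon sits in the left of the first image and the right of the second — consistent with a whole-image 180° rotation.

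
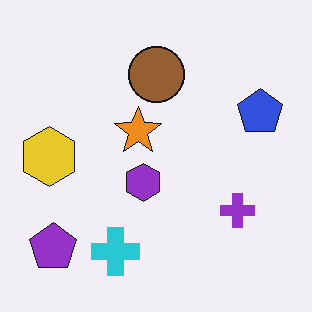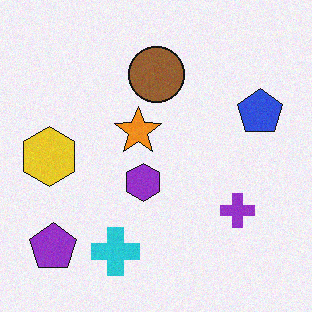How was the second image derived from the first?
It was degraded with light additive noise.

Random speckle covers the whole image, including the flat background.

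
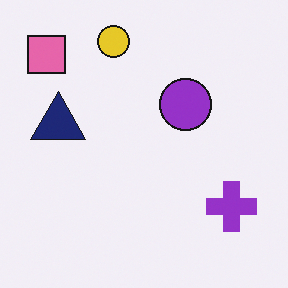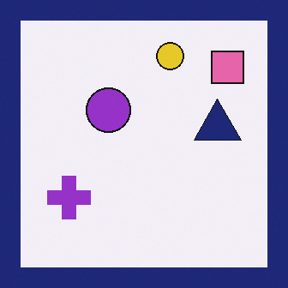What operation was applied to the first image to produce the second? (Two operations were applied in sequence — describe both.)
It was flipped horizontally (left ↔ right), then framed with a navy border.

The pink square is in the top-left of the first image and the top-right of the second — shapes on opposite sides of the vertical midline have swapped in a mirror flip. A solid navy frame runs around the edge of the second image, with the content slightly shrunk inside it.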